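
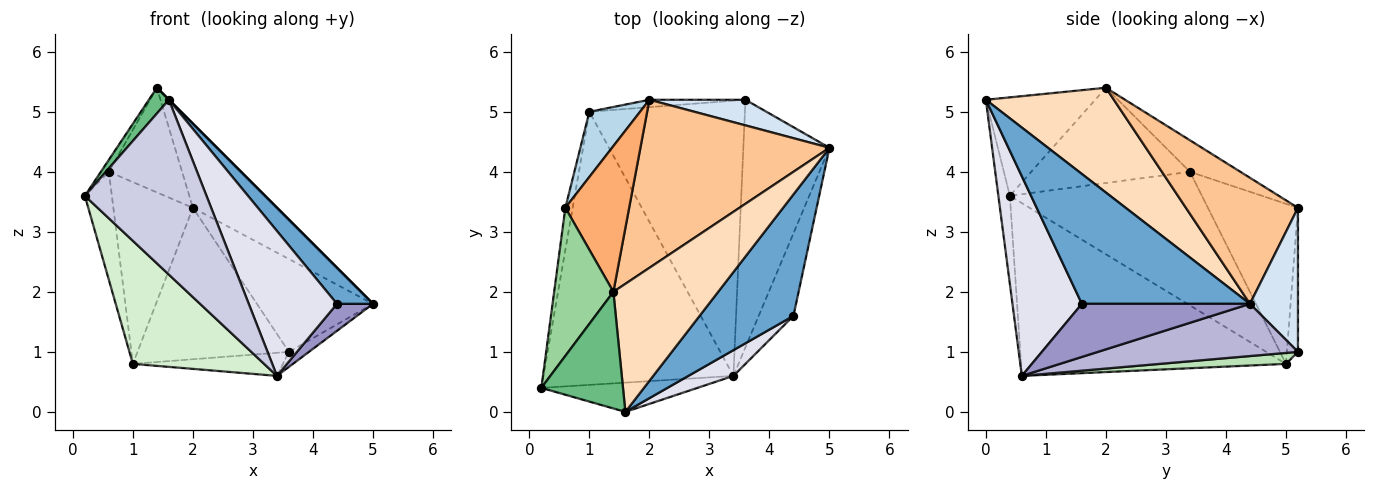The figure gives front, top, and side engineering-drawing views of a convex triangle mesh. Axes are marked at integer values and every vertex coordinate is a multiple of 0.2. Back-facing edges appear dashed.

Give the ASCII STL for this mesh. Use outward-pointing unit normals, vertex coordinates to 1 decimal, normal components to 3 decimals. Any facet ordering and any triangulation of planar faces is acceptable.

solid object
 facet normal 0.799 -0.171 0.577
  outer loop
   vertex 4.4 1.6 1.8
   vertex 5.0 4.4 1.8
   vertex 1.6 0.0 5.2
  endloop
 endfacet
 facet normal -0.989 0.139 -0.054
  outer loop
   vertex 0.6 3.4 4.0
   vertex 1.0 5.0 0.8
   vertex 0.2 0.4 3.6
  endloop
 endfacet
 facet normal -0.729 0.644 0.231
  outer loop
   vertex 0.6 3.4 4.0
   vertex 2.0 5.2 3.4
   vertex 1.0 5.0 0.8
  endloop
 endfacet
 facet normal 0.371 0.895 0.247
  outer loop
   vertex 3.6 5.2 1.0
   vertex 2.0 5.2 3.4
   vertex 5.0 4.4 1.8
  endloop
 endfacet
 facet normal -0.073 0.996 -0.049
  outer loop
   vertex 3.6 5.2 1.0
   vertex 1.0 5.0 0.8
   vertex 2.0 5.2 3.4
  endloop
 endfacet
 facet normal -0.373 0.541 0.754
  outer loop
   vertex 1.4 2.0 5.4
   vertex 2.0 5.2 3.4
   vertex 0.6 3.4 4.0
  endloop
 endfacet
 facet normal 0.512 0.384 0.768
  outer loop
   vertex 1.4 2.0 5.4
   vertex 5.0 4.4 1.8
   vertex 2.0 5.2 3.4
  endloop
 endfacet
 facet normal 0.707 0.000 0.707
  outer loop
   vertex 1.4 2.0 5.4
   vertex 1.6 0.0 5.2
   vertex 5.0 4.4 1.8
  endloop
 endfacet
 facet normal -0.762 -0.139 0.632
  outer loop
   vertex 1.4 2.0 5.4
   vertex 0.2 0.4 3.6
   vertex 1.6 0.0 5.2
  endloop
 endfacet
 facet normal -0.848 0.043 0.528
  outer loop
   vertex 1.4 2.0 5.4
   vertex 0.6 3.4 4.0
   vertex 0.2 0.4 3.6
  endloop
 endfacet
 facet normal 0.070 0.083 -0.994
  outer loop
   vertex 3.4 0.6 0.6
   vertex 1.0 5.0 0.8
   vertex 3.6 5.2 1.0
  endloop
 endfacet
 facet normal -0.638 -0.316 -0.702
  outer loop
   vertex 3.4 0.6 0.6
   vertex 0.2 0.4 3.6
   vertex 1.0 5.0 0.8
  endloop
 endfacet
 facet normal 0.823 -0.176 -0.539
  outer loop
   vertex 3.4 0.6 0.6
   vertex 5.0 4.4 1.8
   vertex 4.4 1.6 1.8
  endloop
 endfacet
 facet normal 0.518 0.052 -0.854
  outer loop
   vertex 3.4 0.6 0.6
   vertex 3.6 5.2 1.0
   vertex 5.0 4.4 1.8
  endloop
 endfacet
 facet normal -0.093 -0.982 -0.164
  outer loop
   vertex 3.4 0.6 0.6
   vertex 1.6 0.0 5.2
   vertex 0.2 0.4 3.6
  endloop
 endfacet
 facet normal 0.613 -0.778 0.138
  outer loop
   vertex 3.4 0.6 0.6
   vertex 4.4 1.6 1.8
   vertex 1.6 0.0 5.2
  endloop
 endfacet
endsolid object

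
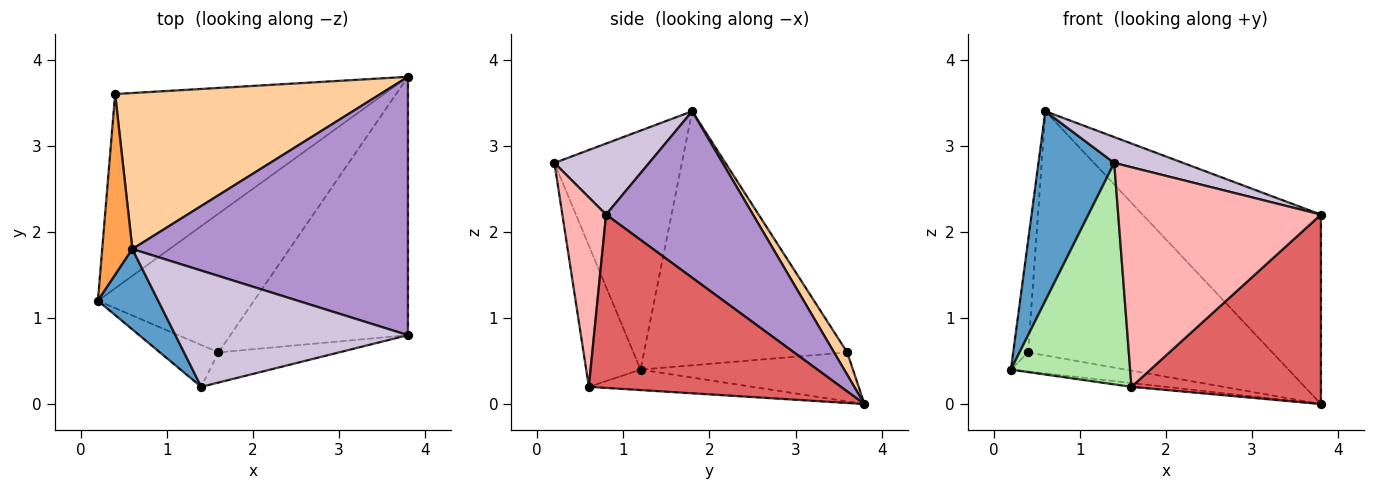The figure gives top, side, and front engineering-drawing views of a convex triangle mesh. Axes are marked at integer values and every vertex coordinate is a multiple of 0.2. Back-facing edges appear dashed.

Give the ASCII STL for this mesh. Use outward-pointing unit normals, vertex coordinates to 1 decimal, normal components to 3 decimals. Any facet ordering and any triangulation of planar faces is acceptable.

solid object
 facet normal -0.840 -0.499 0.212
  outer loop
   vertex 0.6 1.8 3.4
   vertex 0.2 1.2 0.4
   vertex 1.4 0.2 2.8
  endloop
 endfacet
 facet normal -0.178 0.096 -0.979
  outer loop
   vertex 0.4 3.6 0.6
   vertex 3.8 3.8 0.0
   vertex 0.2 1.2 0.4
  endloop
 endfacet
 facet normal -0.990 0.073 0.118
  outer loop
   vertex 0.4 3.6 0.6
   vertex 0.2 1.2 0.4
   vertex 0.6 1.8 3.4
  endloop
 endfacet
 facet normal 0.045 0.842 0.538
  outer loop
   vertex 0.4 3.6 0.6
   vertex 0.6 1.8 3.4
   vertex 3.8 3.8 0.0
  endloop
 endfacet
 facet normal -0.130 0.027 -0.991
  outer loop
   vertex 1.6 0.6 0.2
   vertex 0.2 1.2 0.4
   vertex 3.8 3.8 0.0
  endloop
 endfacet
 facet normal -0.409 -0.897 -0.169
  outer loop
   vertex 1.6 0.6 0.2
   vertex 1.4 0.2 2.8
   vertex 0.2 1.2 0.4
  endloop
 endfacet
 facet normal 0.618 -0.465 -0.634
  outer loop
   vertex 3.8 0.8 2.2
   vertex 1.6 0.6 0.2
   vertex 3.8 3.8 0.0
  endloop
 endfacet
 facet normal 0.209 -0.969 -0.133
  outer loop
   vertex 3.8 0.8 2.2
   vertex 1.4 0.2 2.8
   vertex 1.6 0.6 0.2
  endloop
 endfacet
 facet normal 0.438 0.532 0.725
  outer loop
   vertex 3.8 0.8 2.2
   vertex 3.8 3.8 0.0
   vertex 0.6 1.8 3.4
  endloop
 endfacet
 facet normal 0.286 -0.208 0.935
  outer loop
   vertex 3.8 0.8 2.2
   vertex 0.6 1.8 3.4
   vertex 1.4 0.2 2.8
  endloop
 endfacet
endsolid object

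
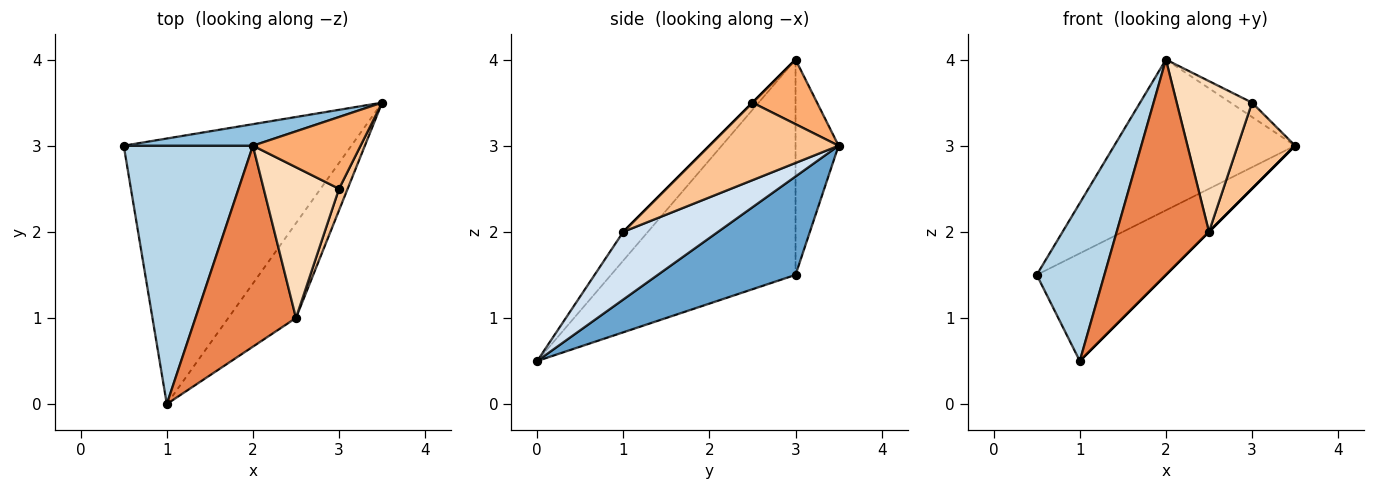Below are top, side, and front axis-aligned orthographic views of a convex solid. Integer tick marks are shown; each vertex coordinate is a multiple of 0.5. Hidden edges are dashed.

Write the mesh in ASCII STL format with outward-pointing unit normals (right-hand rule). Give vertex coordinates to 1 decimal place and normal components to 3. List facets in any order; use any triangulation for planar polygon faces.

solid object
 facet normal 0.372 0.349 -0.860
  outer loop
   vertex 1.0 0.0 0.5
   vertex 0.5 3.0 1.5
   vertex 3.5 3.5 3.0
  endloop
 endfacet
 facet normal -0.229 0.964 0.138
  outer loop
   vertex 2.0 3.0 4.0
   vertex 3.5 3.5 3.0
   vertex 0.5 3.0 1.5
  endloop
 endfacet
 facet normal -0.818 -0.300 0.491
  outer loop
   vertex 2.0 3.0 4.0
   vertex 0.5 3.0 1.5
   vertex 1.0 0.0 0.5
  endloop
 endfacet
 facet normal 0.707 0.000 -0.707
  outer loop
   vertex 2.5 1.0 2.0
   vertex 1.0 0.0 0.5
   vertex 3.5 3.5 3.0
  endloop
 endfacet
 facet normal -0.191 -0.718 0.670
  outer loop
   vertex 2.5 1.0 2.0
   vertex 2.0 3.0 4.0
   vertex 1.0 0.0 0.5
  endloop
 endfacet
 facet normal 0.507 0.169 0.845
  outer loop
   vertex 3.0 2.5 3.5
   vertex 3.5 3.5 3.0
   vertex 2.0 3.0 4.0
  endloop
 endfacet
 facet normal 0.909 -0.404 0.101
  outer loop
   vertex 3.0 2.5 3.5
   vertex 2.5 1.0 2.0
   vertex 3.5 3.5 3.0
  endloop
 endfacet
 facet normal 0.000 -0.707 0.707
  outer loop
   vertex 3.0 2.5 3.5
   vertex 2.0 3.0 4.0
   vertex 2.5 1.0 2.0
  endloop
 endfacet
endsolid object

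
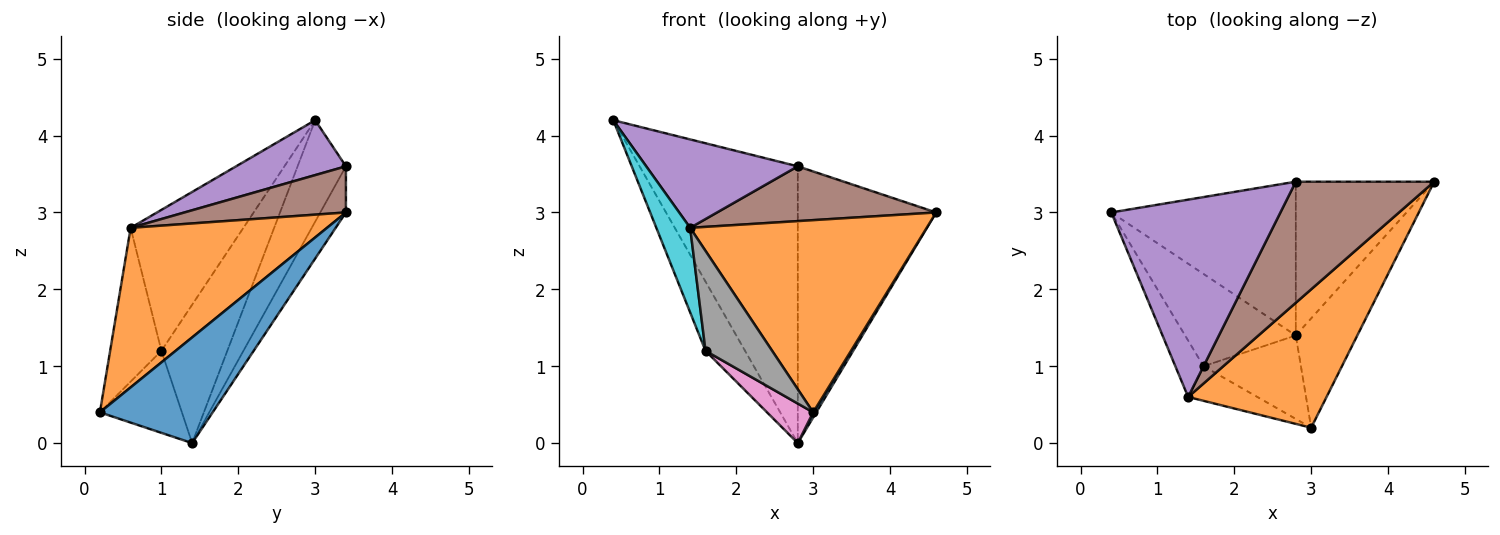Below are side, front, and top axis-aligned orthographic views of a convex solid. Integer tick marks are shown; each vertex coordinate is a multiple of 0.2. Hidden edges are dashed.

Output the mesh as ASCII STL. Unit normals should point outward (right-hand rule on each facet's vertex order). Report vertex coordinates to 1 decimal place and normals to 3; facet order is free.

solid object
 facet normal 0.864 -0.024 -0.503
  outer loop
   vertex 2.8 1.4 0.0
   vertex 4.6 3.4 3.0
   vertex 3.0 0.2 0.4
  endloop
 endfacet
 facet normal 0.559 -0.673 0.485
  outer loop
   vertex 1.4 0.6 2.8
   vertex 3.0 0.2 0.4
   vertex 4.6 3.4 3.0
  endloop
 endfacet
 facet normal -0.258 0.845 -0.469
  outer loop
   vertex 2.8 3.4 3.6
   vertex 2.8 1.4 0.0
   vertex 0.4 3.0 4.2
  endloop
 endfacet
 facet normal -0.160 0.863 -0.479
  outer loop
   vertex 2.8 3.4 3.6
   vertex 4.6 3.4 3.0
   vertex 2.8 1.4 0.0
  endloop
 endfacet
 facet normal 0.284 -0.392 0.875
  outer loop
   vertex 2.8 3.4 3.6
   vertex 0.4 3.0 4.2
   vertex 1.4 0.6 2.8
  endloop
 endfacet
 facet normal 0.291 -0.394 0.872
  outer loop
   vertex 2.8 3.4 3.6
   vertex 1.4 0.6 2.8
   vertex 4.6 3.4 3.0
  endloop
 endfacet
 facet normal -0.606 -0.341 -0.719
  outer loop
   vertex 1.6 1.0 1.2
   vertex 2.8 1.4 0.0
   vertex 3.0 0.2 0.4
  endloop
 endfacet
 facet normal -0.588 -0.764 -0.265
  outer loop
   vertex 1.6 1.0 1.2
   vertex 3.0 0.2 0.4
   vertex 1.4 0.6 2.8
  endloop
 endfacet
 facet normal -0.707 0.424 -0.566
  outer loop
   vertex 1.6 1.0 1.2
   vertex 0.4 3.0 4.2
   vertex 2.8 1.4 0.0
  endloop
 endfacet
 facet normal -0.941 -0.282 -0.188
  outer loop
   vertex 1.6 1.0 1.2
   vertex 1.4 0.6 2.8
   vertex 0.4 3.0 4.2
  endloop
 endfacet
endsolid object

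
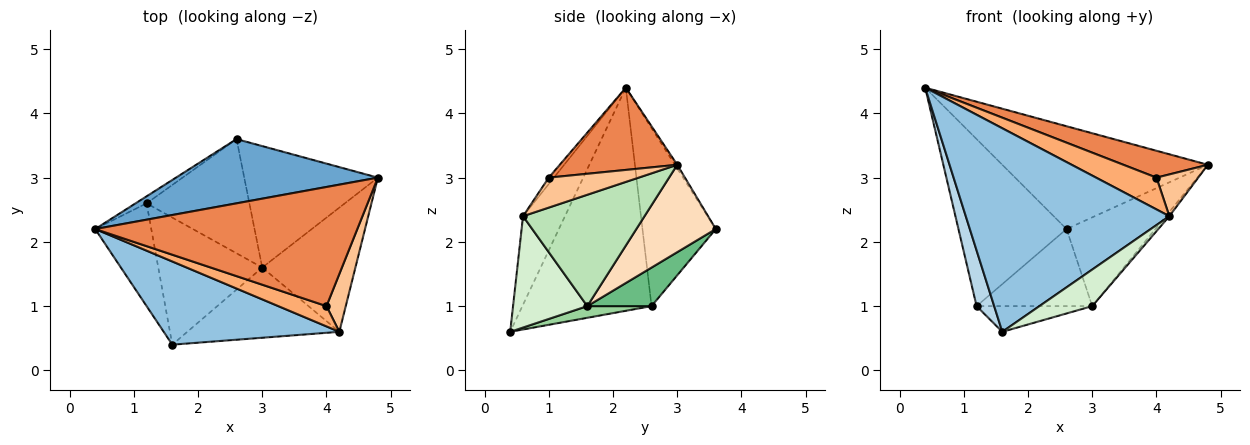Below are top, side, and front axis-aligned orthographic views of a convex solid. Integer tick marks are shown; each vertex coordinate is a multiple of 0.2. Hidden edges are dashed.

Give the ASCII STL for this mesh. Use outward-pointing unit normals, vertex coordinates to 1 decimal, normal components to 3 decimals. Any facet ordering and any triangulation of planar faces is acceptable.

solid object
 facet normal -0.010 0.848 0.530
  outer loop
   vertex 2.6 3.6 2.2
   vertex 0.4 2.2 4.4
   vertex 4.8 3.0 3.2
  endloop
 endfacet
 facet normal -0.187 -0.909 0.372
  outer loop
   vertex 4.2 0.6 2.4
   vertex 0.4 2.2 4.4
   vertex 1.6 0.4 0.6
  endloop
 endfacet
 facet normal -0.962 -0.131 -0.242
  outer loop
   vertex 1.2 2.6 1.0
   vertex 1.6 0.4 0.6
   vertex 0.4 2.2 4.4
  endloop
 endfacet
 facet normal -0.561 0.827 -0.035
  outer loop
   vertex 1.2 2.6 1.0
   vertex 0.4 2.2 4.4
   vertex 2.6 3.6 2.2
  endloop
 endfacet
 facet normal 0.293 -0.210 0.933
  outer loop
   vertex 4.0 1.0 3.0
   vertex 4.8 3.0 3.2
   vertex 0.4 2.2 4.4
  endloop
 endfacet
 facet normal -0.072 -0.841 0.537
  outer loop
   vertex 4.0 1.0 3.0
   vertex 0.4 2.2 4.4
   vertex 4.2 0.6 2.4
  endloop
 endfacet
 facet normal 0.784 -0.364 0.504
  outer loop
   vertex 4.0 1.0 3.0
   vertex 4.2 0.6 2.4
   vertex 4.8 3.0 3.2
  endloop
 endfacet
 facet normal 0.467 0.522 -0.714
  outer loop
   vertex 3.0 1.6 1.0
   vertex 2.6 3.6 2.2
   vertex 4.8 3.0 3.2
  endloop
 endfacet
 facet normal 0.297 0.534 -0.791
  outer loop
   vertex 3.0 1.6 1.0
   vertex 1.2 2.6 1.0
   vertex 2.6 3.6 2.2
  endloop
 endfacet
 facet normal 0.109 0.197 -0.974
  outer loop
   vertex 3.0 1.6 1.0
   vertex 1.6 0.4 0.6
   vertex 1.2 2.6 1.0
  endloop
 endfacet
 facet normal 0.767 0.022 -0.641
  outer loop
   vertex 3.0 1.6 1.0
   vertex 4.8 3.0 3.2
   vertex 4.2 0.6 2.4
  endloop
 endfacet
 facet normal 0.545 -0.388 -0.744
  outer loop
   vertex 3.0 1.6 1.0
   vertex 4.2 0.6 2.4
   vertex 1.6 0.4 0.6
  endloop
 endfacet
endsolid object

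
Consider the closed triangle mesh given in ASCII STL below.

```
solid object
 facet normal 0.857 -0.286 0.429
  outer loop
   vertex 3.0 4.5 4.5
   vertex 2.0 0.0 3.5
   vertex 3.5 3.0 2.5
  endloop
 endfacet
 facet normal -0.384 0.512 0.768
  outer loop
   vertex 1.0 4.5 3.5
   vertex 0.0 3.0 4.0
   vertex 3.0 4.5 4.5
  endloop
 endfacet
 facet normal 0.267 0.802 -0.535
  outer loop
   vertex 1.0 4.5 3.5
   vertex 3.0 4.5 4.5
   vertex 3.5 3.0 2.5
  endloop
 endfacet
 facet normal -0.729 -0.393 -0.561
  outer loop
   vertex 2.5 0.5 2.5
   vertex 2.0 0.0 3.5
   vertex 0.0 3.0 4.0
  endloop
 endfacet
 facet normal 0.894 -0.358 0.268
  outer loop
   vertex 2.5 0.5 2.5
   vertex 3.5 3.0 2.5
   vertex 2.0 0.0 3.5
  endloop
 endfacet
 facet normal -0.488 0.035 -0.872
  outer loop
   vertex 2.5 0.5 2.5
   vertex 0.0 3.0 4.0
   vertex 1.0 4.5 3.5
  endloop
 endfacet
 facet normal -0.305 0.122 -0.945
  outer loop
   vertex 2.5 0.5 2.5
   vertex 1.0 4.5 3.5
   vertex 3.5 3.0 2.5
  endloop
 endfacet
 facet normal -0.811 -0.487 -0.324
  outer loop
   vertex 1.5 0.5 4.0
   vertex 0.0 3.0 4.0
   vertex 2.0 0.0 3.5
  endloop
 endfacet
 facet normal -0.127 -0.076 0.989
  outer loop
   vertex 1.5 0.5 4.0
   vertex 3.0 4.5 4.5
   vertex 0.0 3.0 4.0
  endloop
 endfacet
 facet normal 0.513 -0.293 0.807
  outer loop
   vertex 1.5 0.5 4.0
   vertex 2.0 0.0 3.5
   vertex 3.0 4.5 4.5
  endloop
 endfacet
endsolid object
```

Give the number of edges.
15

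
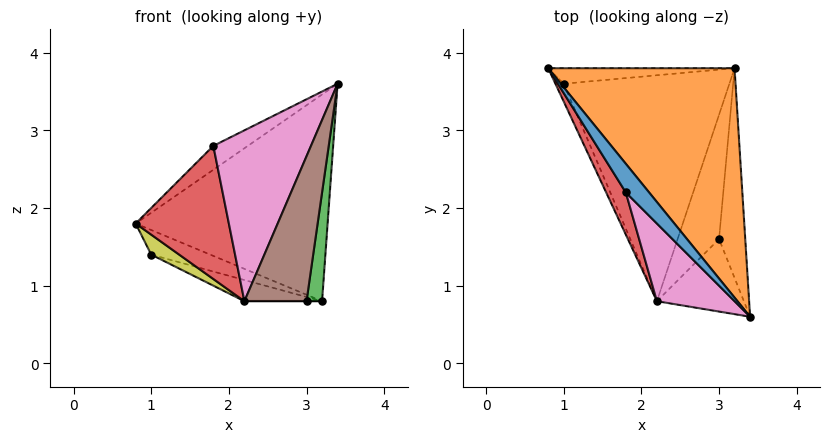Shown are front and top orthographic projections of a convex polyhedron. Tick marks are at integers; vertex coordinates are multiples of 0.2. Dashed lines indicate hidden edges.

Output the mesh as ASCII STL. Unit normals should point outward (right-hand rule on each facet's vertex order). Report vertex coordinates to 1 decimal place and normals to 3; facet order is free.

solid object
 facet normal 0.248 0.620 0.744
  outer loop
   vertex 1.8 2.2 2.8
   vertex 3.4 0.6 3.6
   vertex 0.8 3.8 1.8
  endloop
 endfacet
 facet normal 0.296 0.639 0.710
  outer loop
   vertex 3.2 3.8 0.8
   vertex 0.8 3.8 1.8
   vertex 3.4 0.6 3.6
  endloop
 endfacet
 facet normal 0.981 -0.089 -0.172
  outer loop
   vertex 3.2 3.8 0.8
   vertex 3.4 0.6 3.6
   vertex 3.0 1.6 0.8
  endloop
 endfacet
 facet normal -0.877 -0.458 0.145
  outer loop
   vertex 2.2 0.8 0.8
   vertex 1.8 2.2 2.8
   vertex 0.8 3.8 1.8
  endloop
 endfacet
 facet normal 0.000 0.000 -1.000
  outer loop
   vertex 2.2 0.8 0.8
   vertex 3.2 3.8 0.8
   vertex 3.0 1.6 0.8
  endloop
 endfacet
 facet normal 0.667 -0.667 -0.333
  outer loop
   vertex 2.2 0.8 0.8
   vertex 3.0 1.6 0.8
   vertex 3.4 0.6 3.6
  endloop
 endfacet
 facet normal -0.745 -0.607 0.276
  outer loop
   vertex 2.2 0.8 0.8
   vertex 3.4 0.6 3.6
   vertex 1.8 2.2 2.8
  endloop
 endfacet
 facet normal -0.217 0.825 -0.521
  outer loop
   vertex 1.0 3.6 1.4
   vertex 0.8 3.8 1.8
   vertex 3.2 3.8 0.8
  endloop
 endfacet
 facet normal -0.901 -0.324 -0.288
  outer loop
   vertex 1.0 3.6 1.4
   vertex 2.2 0.8 0.8
   vertex 0.8 3.8 1.8
  endloop
 endfacet
 facet normal -0.270 0.090 -0.959
  outer loop
   vertex 1.0 3.6 1.4
   vertex 3.2 3.8 0.8
   vertex 2.2 0.8 0.8
  endloop
 endfacet
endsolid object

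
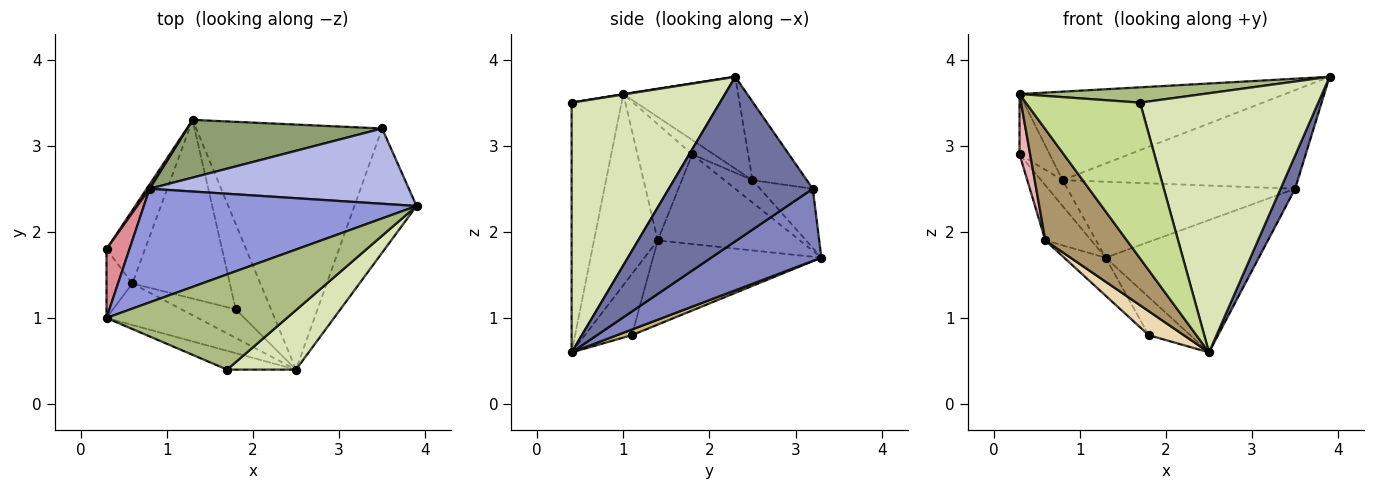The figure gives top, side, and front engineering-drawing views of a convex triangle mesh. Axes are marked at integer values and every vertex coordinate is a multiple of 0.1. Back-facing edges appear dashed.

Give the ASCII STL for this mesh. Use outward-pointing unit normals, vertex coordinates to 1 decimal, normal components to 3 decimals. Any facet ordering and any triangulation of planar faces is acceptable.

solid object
 facet normal 0.931 -0.094 -0.352
  outer loop
   vertex 3.5 3.2 2.5
   vertex 3.9 2.3 3.8
   vertex 2.5 0.4 0.6
  endloop
 endfacet
 facet normal 0.323 0.450 -0.833
  outer loop
   vertex 3.5 3.2 2.5
   vertex 2.5 0.4 0.6
   vertex 1.3 3.3 1.7
  endloop
 endfacet
 facet normal -0.257 0.594 0.762
  outer loop
   vertex 0.8 2.5 2.6
   vertex 0.3 1.0 3.6
   vertex 3.9 2.3 3.8
  endloop
 endfacet
 facet normal -0.181 0.782 0.597
  outer loop
   vertex 0.8 2.5 2.6
   vertex 3.9 2.3 3.8
   vertex 3.5 3.2 2.5
  endloop
 endfacet
 facet normal -0.181 0.783 0.595
  outer loop
   vertex 0.8 2.5 2.6
   vertex 3.5 3.2 2.5
   vertex 1.3 3.3 1.7
  endloop
 endfacet
 facet normal 0.002 -0.159 0.987
  outer loop
   vertex 1.7 0.4 3.5
   vertex 3.9 2.3 3.8
   vertex 0.3 1.0 3.6
  endloop
 endfacet
 facet normal -0.398 -0.911 -0.110
  outer loop
   vertex 1.7 0.4 3.5
   vertex 0.3 1.0 3.6
   vertex 2.5 0.4 0.6
  endloop
 endfacet
 facet normal 0.630 -0.757 0.174
  outer loop
   vertex 1.7 0.4 3.5
   vertex 2.5 0.4 0.6
   vertex 3.9 2.3 3.8
  endloop
 endfacet
 facet normal -0.591 -0.756 -0.282
  outer loop
   vertex 0.6 1.4 1.9
   vertex 2.5 0.4 0.6
   vertex 0.3 1.0 3.6
  endloop
 endfacet
 facet normal 0.144 0.403 -0.904
  outer loop
   vertex 1.8 1.1 0.8
   vertex 1.3 3.3 1.7
   vertex 2.5 0.4 0.6
  endloop
 endfacet
 facet normal -0.645 0.159 -0.747
  outer loop
   vertex 1.8 1.1 0.8
   vertex 0.6 1.4 1.9
   vertex 1.3 3.3 1.7
  endloop
 endfacet
 facet normal -0.653 -0.488 -0.579
  outer loop
   vertex 1.8 1.1 0.8
   vertex 2.5 0.4 0.6
   vertex 0.6 1.4 1.9
  endloop
 endfacet
 facet normal -0.789 0.607 0.101
  outer loop
   vertex 0.3 1.8 2.9
   vertex 0.8 2.5 2.6
   vertex 1.3 3.3 1.7
  endloop
 endfacet
 facet normal -0.881 0.285 -0.378
  outer loop
   vertex 0.3 1.8 2.9
   vertex 1.3 3.3 1.7
   vertex 0.6 1.4 1.9
  endloop
 endfacet
 facet normal -0.426 0.596 0.681
  outer loop
   vertex 0.3 1.8 2.9
   vertex 0.3 1.0 3.6
   vertex 0.8 2.5 2.6
  endloop
 endfacet
 facet normal -0.959 -0.186 -0.213
  outer loop
   vertex 0.3 1.8 2.9
   vertex 0.6 1.4 1.9
   vertex 0.3 1.0 3.6
  endloop
 endfacet
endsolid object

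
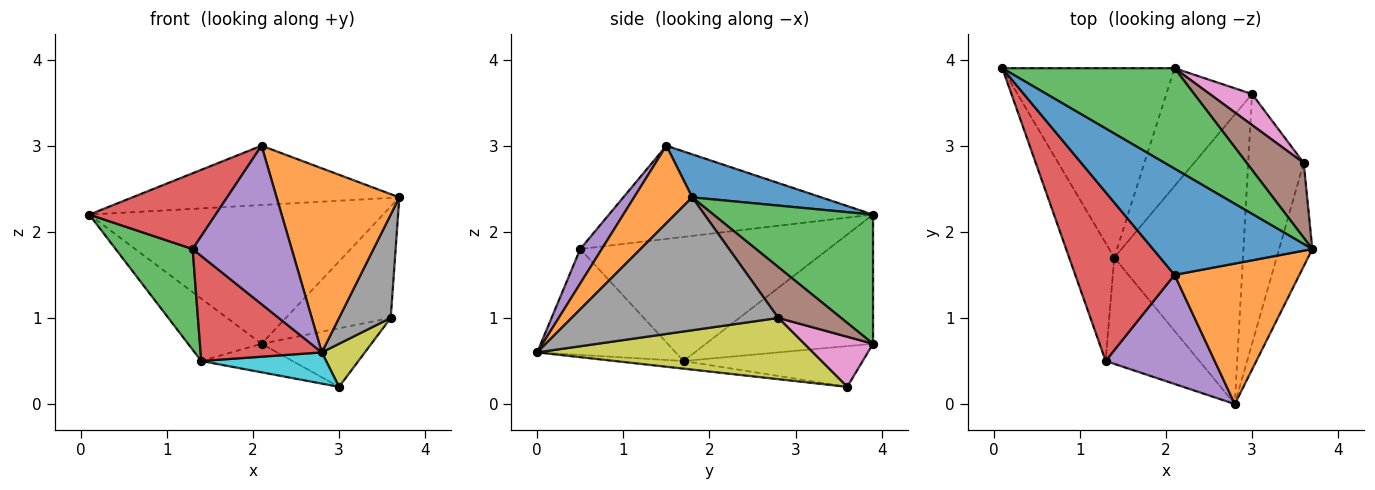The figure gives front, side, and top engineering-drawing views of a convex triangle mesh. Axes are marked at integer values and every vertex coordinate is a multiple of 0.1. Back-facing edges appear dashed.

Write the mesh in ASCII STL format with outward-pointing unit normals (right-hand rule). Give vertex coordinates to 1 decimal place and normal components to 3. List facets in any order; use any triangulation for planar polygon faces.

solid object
 facet normal 0.230 0.475 0.850
  outer loop
   vertex 2.1 1.5 3.0
   vertex 3.7 1.8 2.4
   vertex 0.1 3.9 2.2
  endloop
 endfacet
 facet normal 0.352 -0.744 0.568
  outer loop
   vertex 2.1 1.5 3.0
   vertex 2.8 0.0 0.6
   vertex 3.7 1.8 2.4
  endloop
 endfacet
 facet normal 0.403 0.741 0.537
  outer loop
   vertex 2.1 3.9 0.7
   vertex 0.1 3.9 2.2
   vertex 3.7 1.8 2.4
  endloop
 endfacet
 facet normal -0.650 -0.311 0.693
  outer loop
   vertex 1.3 0.5 1.8
   vertex 2.1 1.5 3.0
   vertex 0.1 3.9 2.2
  endloop
 endfacet
 facet normal 0.176 -0.811 0.558
  outer loop
   vertex 1.3 0.5 1.8
   vertex 2.8 0.0 0.6
   vertex 2.1 1.5 3.0
  endloop
 endfacet
 facet normal 0.445 0.743 0.499
  outer loop
   vertex 3.6 2.8 1.0
   vertex 2.1 3.9 0.7
   vertex 3.7 1.8 2.4
  endloop
 endfacet
 facet normal 0.485 0.773 0.409
  outer loop
   vertex 3.6 2.8 1.0
   vertex 3.0 3.6 0.2
   vertex 2.1 3.9 0.7
  endloop
 endfacet
 facet normal 0.943 -0.236 -0.236
  outer loop
   vertex 3.6 2.8 1.0
   vertex 3.7 1.8 2.4
   vertex 2.8 0.0 0.6
  endloop
 endfacet
 facet normal 0.736 -0.115 -0.667
  outer loop
   vertex 3.6 2.8 1.0
   vertex 2.8 0.0 0.6
   vertex 3.0 3.6 0.2
  endloop
 endfacet
 facet normal -0.059 -0.107 -0.993
  outer loop
   vertex 1.4 1.7 0.5
   vertex 3.0 3.6 0.2
   vertex 2.8 0.0 0.6
  endloop
 endfacet
 facet normal -0.419 0.214 -0.882
  outer loop
   vertex 1.4 1.7 0.5
   vertex 2.1 3.9 0.7
   vertex 3.0 3.6 0.2
  endloop
 endfacet
 facet normal -0.580 0.255 -0.774
  outer loop
   vertex 1.4 1.7 0.5
   vertex 0.1 3.9 2.2
   vertex 2.1 3.9 0.7
  endloop
 endfacet
 facet normal -0.902 -0.280 -0.328
  outer loop
   vertex 1.4 1.7 0.5
   vertex 1.3 0.5 1.8
   vertex 0.1 3.9 2.2
  endloop
 endfacet
 facet normal -0.626 -0.548 -0.554
  outer loop
   vertex 1.4 1.7 0.5
   vertex 2.8 0.0 0.6
   vertex 1.3 0.5 1.8
  endloop
 endfacet
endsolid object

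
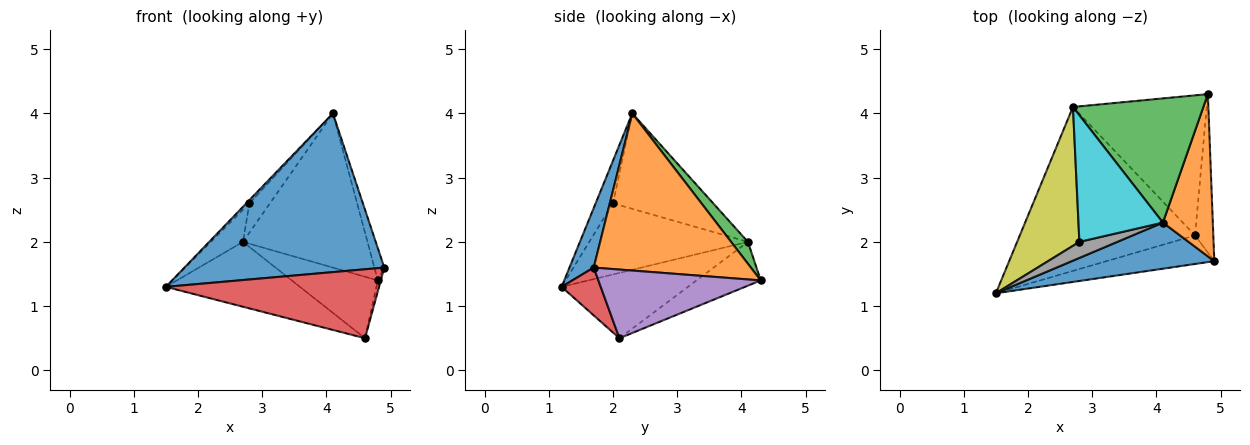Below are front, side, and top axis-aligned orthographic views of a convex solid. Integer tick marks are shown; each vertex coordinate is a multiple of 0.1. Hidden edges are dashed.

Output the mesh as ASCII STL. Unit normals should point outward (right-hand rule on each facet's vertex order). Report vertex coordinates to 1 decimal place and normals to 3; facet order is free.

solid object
 facet normal 0.116 -0.954 0.277
  outer loop
   vertex 4.1 2.3 4.0
   vertex 1.5 1.2 1.3
   vertex 4.9 1.7 1.6
  endloop
 endfacet
 facet normal 0.951 0.060 0.302
  outer loop
   vertex 4.1 2.3 4.0
   vertex 4.9 1.7 1.6
   vertex 4.8 4.3 1.4
  endloop
 endfacet
 facet normal 0.104 0.774 0.624
  outer loop
   vertex 2.7 4.1 2.0
   vertex 4.1 2.3 4.0
   vertex 4.8 4.3 1.4
  endloop
 endfacet
 facet normal 0.167 -0.911 -0.377
  outer loop
   vertex 4.6 2.1 0.5
   vertex 4.9 1.7 1.6
   vertex 1.5 1.2 1.3
  endloop
 endfacet
 facet normal 0.966 0.017 -0.257
  outer loop
   vertex 4.6 2.1 0.5
   vertex 4.8 4.3 1.4
   vertex 4.9 1.7 1.6
  endloop
 endfacet
 facet normal -0.328 0.348 -0.879
  outer loop
   vertex 4.6 2.1 0.5
   vertex 1.5 1.2 1.3
   vertex 2.7 4.1 2.0
  endloop
 endfacet
 facet normal -0.287 0.385 -0.877
  outer loop
   vertex 4.6 2.1 0.5
   vertex 2.7 4.1 2.0
   vertex 4.8 4.3 1.4
  endloop
 endfacet
 facet normal -0.740 0.132 0.659
  outer loop
   vertex 2.8 2.0 2.6
   vertex 1.5 1.2 1.3
   vertex 4.1 2.3 4.0
  endloop
 endfacet
 facet normal -0.744 0.151 0.651
  outer loop
   vertex 2.8 2.0 2.6
   vertex 2.7 4.1 2.0
   vertex 1.5 1.2 1.3
  endloop
 endfacet
 facet normal -0.740 0.152 0.655
  outer loop
   vertex 2.8 2.0 2.6
   vertex 4.1 2.3 4.0
   vertex 2.7 4.1 2.0
  endloop
 endfacet
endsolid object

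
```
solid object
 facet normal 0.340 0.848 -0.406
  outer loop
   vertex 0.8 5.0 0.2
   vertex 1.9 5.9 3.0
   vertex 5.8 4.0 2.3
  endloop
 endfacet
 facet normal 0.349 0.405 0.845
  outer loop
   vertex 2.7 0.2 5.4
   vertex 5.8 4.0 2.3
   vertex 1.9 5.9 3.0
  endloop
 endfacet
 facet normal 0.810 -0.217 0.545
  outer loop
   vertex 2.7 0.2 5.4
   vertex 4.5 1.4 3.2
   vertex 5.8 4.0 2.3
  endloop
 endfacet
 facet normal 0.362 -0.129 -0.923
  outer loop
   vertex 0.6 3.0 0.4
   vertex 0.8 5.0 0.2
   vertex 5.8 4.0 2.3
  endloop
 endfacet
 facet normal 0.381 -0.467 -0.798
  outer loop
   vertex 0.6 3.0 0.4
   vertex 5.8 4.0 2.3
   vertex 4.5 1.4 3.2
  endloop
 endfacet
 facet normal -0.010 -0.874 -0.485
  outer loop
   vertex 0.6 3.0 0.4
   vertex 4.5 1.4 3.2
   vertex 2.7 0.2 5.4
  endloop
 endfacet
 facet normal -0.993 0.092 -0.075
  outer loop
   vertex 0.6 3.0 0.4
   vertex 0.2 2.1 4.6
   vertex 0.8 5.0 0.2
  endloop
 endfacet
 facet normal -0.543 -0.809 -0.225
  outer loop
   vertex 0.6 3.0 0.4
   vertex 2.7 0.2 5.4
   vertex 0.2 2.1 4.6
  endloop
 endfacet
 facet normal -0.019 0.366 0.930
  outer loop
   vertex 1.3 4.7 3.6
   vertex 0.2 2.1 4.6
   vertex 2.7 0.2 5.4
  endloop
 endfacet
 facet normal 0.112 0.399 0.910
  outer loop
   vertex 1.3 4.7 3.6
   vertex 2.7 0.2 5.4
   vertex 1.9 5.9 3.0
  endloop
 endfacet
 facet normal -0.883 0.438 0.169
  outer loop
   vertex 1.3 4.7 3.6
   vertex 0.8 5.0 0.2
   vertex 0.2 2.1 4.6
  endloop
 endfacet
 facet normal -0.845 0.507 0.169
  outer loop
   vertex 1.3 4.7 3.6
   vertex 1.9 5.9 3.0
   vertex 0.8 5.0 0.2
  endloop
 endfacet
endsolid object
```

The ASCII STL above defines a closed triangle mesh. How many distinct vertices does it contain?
8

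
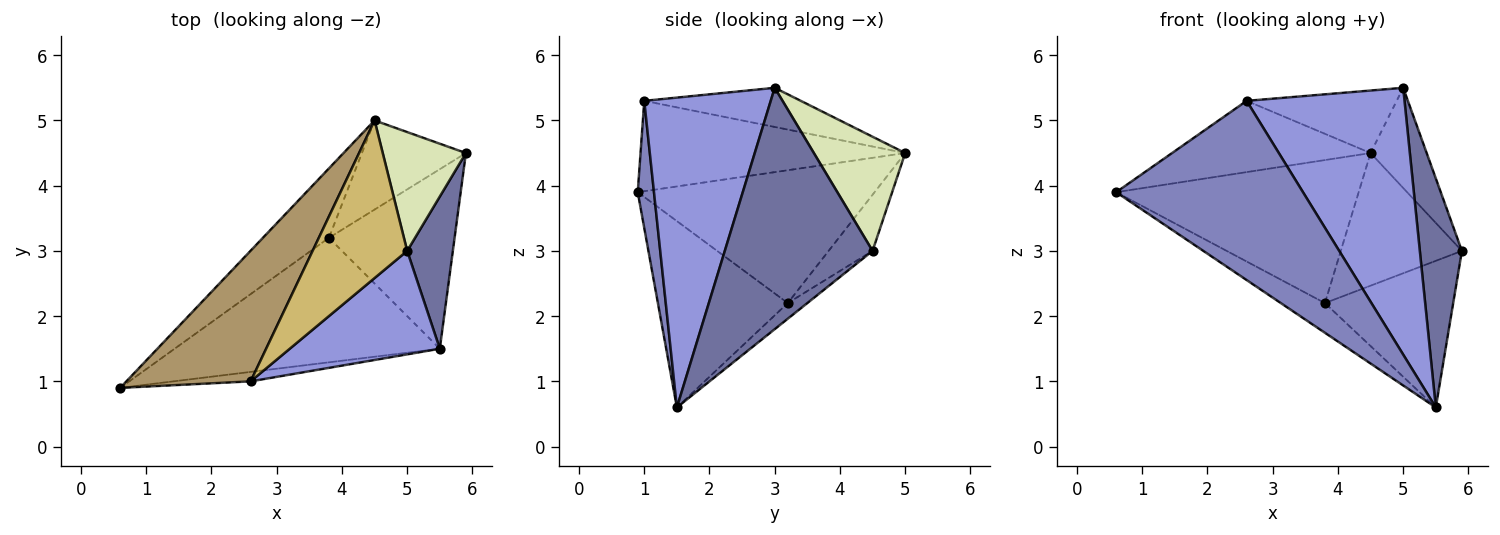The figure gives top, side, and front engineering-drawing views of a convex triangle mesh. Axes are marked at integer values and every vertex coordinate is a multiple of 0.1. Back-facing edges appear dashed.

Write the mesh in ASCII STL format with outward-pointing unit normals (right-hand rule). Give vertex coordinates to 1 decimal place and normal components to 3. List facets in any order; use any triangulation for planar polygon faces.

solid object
 facet normal 0.946 -0.269 0.179
  outer loop
   vertex 5.0 3.0 5.5
   vertex 5.5 1.5 0.6
   vertex 5.9 4.5 3.0
  endloop
 endfacet
 facet normal 0.086 -0.995 -0.052
  outer loop
   vertex 2.6 1.0 5.3
   vertex 0.6 0.9 3.9
   vertex 5.5 1.5 0.6
  endloop
 endfacet
 facet normal 0.598 -0.747 0.290
  outer loop
   vertex 2.6 1.0 5.3
   vertex 5.5 1.5 0.6
   vertex 5.0 3.0 5.5
  endloop
 endfacet
 facet normal -0.564 0.192 -0.803
  outer loop
   vertex 3.8 3.2 2.2
   vertex 5.5 1.5 0.6
   vertex 0.6 0.9 3.9
  endloop
 endfacet
 facet normal -0.096 0.630 -0.771
  outer loop
   vertex 3.8 3.2 2.2
   vertex 5.9 4.5 3.0
   vertex 5.5 1.5 0.6
  endloop
 endfacet
 facet normal -0.660 0.676 -0.328
  outer loop
   vertex 4.5 5.0 4.5
   vertex 3.8 3.2 2.2
   vertex 0.6 0.9 3.9
  endloop
 endfacet
 facet normal -0.288 0.795 -0.534
  outer loop
   vertex 4.5 5.0 4.5
   vertex 5.9 4.5 3.0
   vertex 3.8 3.2 2.2
  endloop
 endfacet
 facet normal 0.724 0.445 0.527
  outer loop
   vertex 4.5 5.0 4.5
   vertex 5.0 3.0 5.5
   vertex 5.9 4.5 3.0
  endloop
 endfacet
 facet normal -0.538 0.404 0.740
  outer loop
   vertex 4.5 5.0 4.5
   vertex 0.6 0.9 3.9
   vertex 2.6 1.0 5.3
  endloop
 endfacet
 facet normal -0.359 0.344 0.868
  outer loop
   vertex 4.5 5.0 4.5
   vertex 2.6 1.0 5.3
   vertex 5.0 3.0 5.5
  endloop
 endfacet
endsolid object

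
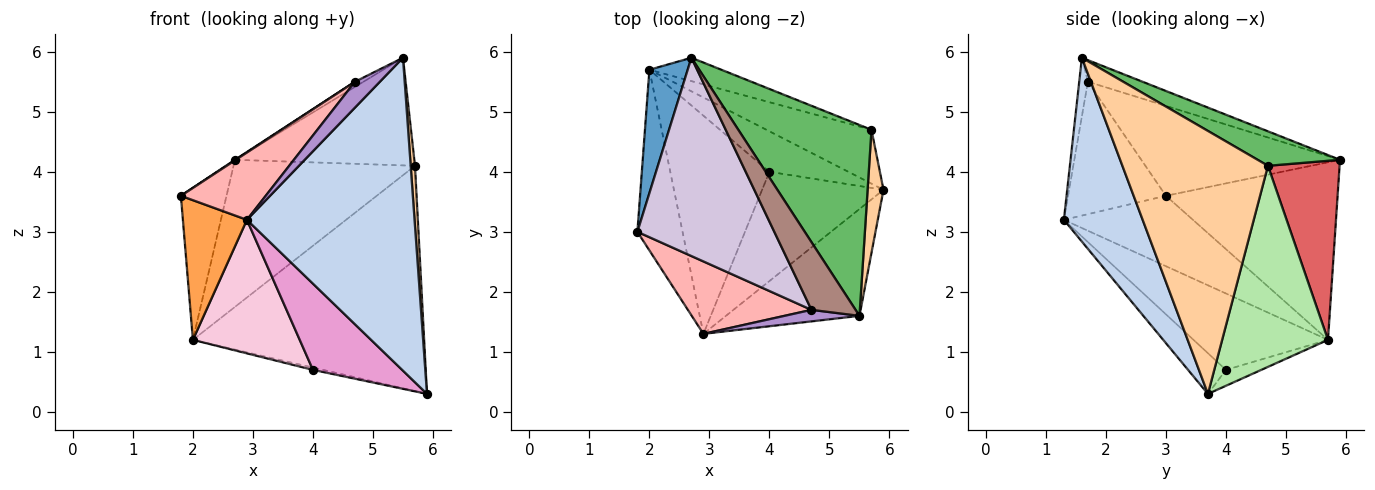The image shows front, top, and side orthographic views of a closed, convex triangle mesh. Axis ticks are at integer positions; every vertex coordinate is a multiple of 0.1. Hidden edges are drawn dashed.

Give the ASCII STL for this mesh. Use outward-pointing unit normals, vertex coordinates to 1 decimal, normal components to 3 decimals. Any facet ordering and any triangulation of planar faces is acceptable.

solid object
 facet normal -0.946 0.251 0.204
  outer loop
   vertex 2.0 5.7 1.2
   vertex 1.8 3.0 3.6
   vertex 2.7 5.9 4.2
  endloop
 endfacet
 facet normal 0.406 -0.865 -0.295
  outer loop
   vertex 2.9 1.3 3.2
   vertex 5.9 3.7 0.3
   vertex 5.5 1.6 5.9
  endloop
 endfacet
 facet normal -0.777 -0.385 -0.498
  outer loop
   vertex 2.9 1.3 3.2
   vertex 1.8 3.0 3.6
   vertex 2.0 5.7 1.2
  endloop
 endfacet
 facet normal 0.998 -0.029 0.060
  outer loop
   vertex 5.7 4.7 4.1
   vertex 5.5 1.6 5.9
   vertex 5.9 3.7 0.3
  endloop
 endfacet
 facet normal 0.220 0.479 0.850
  outer loop
   vertex 5.7 4.7 4.1
   vertex 2.7 5.9 4.2
   vertex 5.5 1.6 5.9
  endloop
 endfacet
 facet normal 0.407 0.889 -0.212
  outer loop
   vertex 5.7 4.7 4.1
   vertex 5.9 3.7 0.3
   vertex 2.0 5.7 1.2
  endloop
 endfacet
 facet normal 0.363 0.920 -0.146
  outer loop
   vertex 5.7 4.7 4.1
   vertex 2.0 5.7 1.2
   vertex 2.7 5.9 4.2
  endloop
 endfacet
 facet normal -0.618 -0.535 0.576
  outer loop
   vertex 4.7 1.7 5.5
   vertex 1.8 3.0 3.6
   vertex 2.9 1.3 3.2
  endloop
 endfacet
 facet normal -0.303 -0.870 0.388
  outer loop
   vertex 4.7 1.7 5.5
   vertex 2.9 1.3 3.2
   vertex 5.5 1.6 5.9
  endloop
 endfacet
 facet normal -0.549 -0.003 0.836
  outer loop
   vertex 4.7 1.7 5.5
   vertex 2.7 5.9 4.2
   vertex 1.8 3.0 3.6
  endloop
 endfacet
 facet normal -0.439 0.068 0.896
  outer loop
   vertex 4.7 1.7 5.5
   vertex 5.5 1.6 5.9
   vertex 2.7 5.9 4.2
  endloop
 endfacet
 facet normal -0.197 0.056 -0.979
  outer loop
   vertex 4.0 4.0 0.7
   vertex 2.0 5.7 1.2
   vertex 5.9 3.7 0.3
  endloop
 endfacet
 facet normal -0.254 -0.599 -0.759
  outer loop
   vertex 4.0 4.0 0.7
   vertex 5.9 3.7 0.3
   vertex 2.9 1.3 3.2
  endloop
 endfacet
 facet normal -0.549 -0.436 -0.713
  outer loop
   vertex 4.0 4.0 0.7
   vertex 2.9 1.3 3.2
   vertex 2.0 5.7 1.2
  endloop
 endfacet
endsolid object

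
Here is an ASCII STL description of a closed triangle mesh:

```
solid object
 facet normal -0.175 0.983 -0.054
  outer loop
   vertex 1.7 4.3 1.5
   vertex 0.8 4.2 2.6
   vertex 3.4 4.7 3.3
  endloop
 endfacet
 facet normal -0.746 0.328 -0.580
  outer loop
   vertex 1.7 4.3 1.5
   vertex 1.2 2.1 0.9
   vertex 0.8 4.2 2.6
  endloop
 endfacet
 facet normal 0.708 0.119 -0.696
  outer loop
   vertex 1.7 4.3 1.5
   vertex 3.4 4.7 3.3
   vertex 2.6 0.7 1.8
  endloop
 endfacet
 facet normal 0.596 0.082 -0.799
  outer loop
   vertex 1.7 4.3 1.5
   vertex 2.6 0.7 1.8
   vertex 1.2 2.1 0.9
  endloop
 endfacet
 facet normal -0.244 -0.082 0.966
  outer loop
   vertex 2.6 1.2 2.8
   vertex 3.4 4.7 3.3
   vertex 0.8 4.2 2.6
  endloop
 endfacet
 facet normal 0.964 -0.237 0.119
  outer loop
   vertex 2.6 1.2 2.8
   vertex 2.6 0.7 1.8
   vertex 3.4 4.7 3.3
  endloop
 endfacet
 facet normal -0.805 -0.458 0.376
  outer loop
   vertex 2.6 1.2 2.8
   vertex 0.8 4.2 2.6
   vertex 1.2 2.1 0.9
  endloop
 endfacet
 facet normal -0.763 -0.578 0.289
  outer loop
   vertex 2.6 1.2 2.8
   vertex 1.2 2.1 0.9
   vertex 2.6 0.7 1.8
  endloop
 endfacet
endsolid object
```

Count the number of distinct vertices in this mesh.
6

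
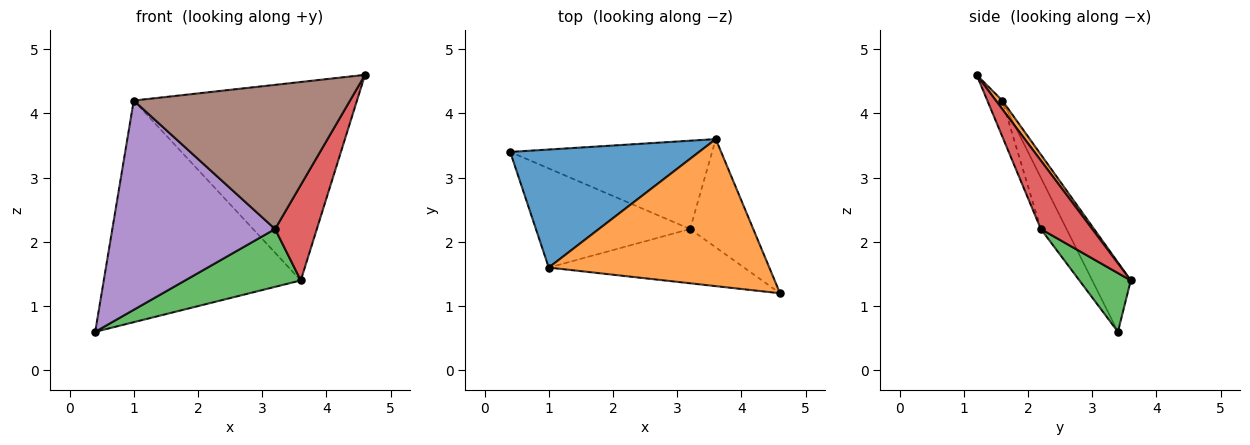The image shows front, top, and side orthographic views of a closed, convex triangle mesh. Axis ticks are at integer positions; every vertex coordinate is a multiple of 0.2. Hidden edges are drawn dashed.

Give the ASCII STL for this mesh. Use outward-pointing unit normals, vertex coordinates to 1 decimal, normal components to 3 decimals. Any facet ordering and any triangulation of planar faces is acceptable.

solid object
 facet normal -0.170 0.870 0.463
  outer loop
   vertex 1.0 1.6 4.2
   vertex 3.6 3.6 1.4
   vertex 0.4 3.4 0.6
  endloop
 endfacet
 facet normal 0.023 0.803 0.595
  outer loop
   vertex 1.0 1.6 4.2
   vertex 4.6 1.2 4.6
   vertex 3.6 3.6 1.4
  endloop
 endfacet
 facet normal 0.236 -0.532 -0.813
  outer loop
   vertex 3.2 2.2 2.2
   vertex 0.4 3.4 0.6
   vertex 3.6 3.6 1.4
  endloop
 endfacet
 facet normal 0.631 -0.513 -0.582
  outer loop
   vertex 3.2 2.2 2.2
   vertex 3.6 3.6 1.4
   vertex 4.6 1.2 4.6
  endloop
 endfacet
 facet normal -0.141 -0.895 -0.424
  outer loop
   vertex 3.2 2.2 2.2
   vertex 1.0 1.6 4.2
   vertex 0.4 3.4 0.6
  endloop
 endfacet
 facet normal -0.065 -0.934 -0.351
  outer loop
   vertex 3.2 2.2 2.2
   vertex 4.6 1.2 4.6
   vertex 1.0 1.6 4.2
  endloop
 endfacet
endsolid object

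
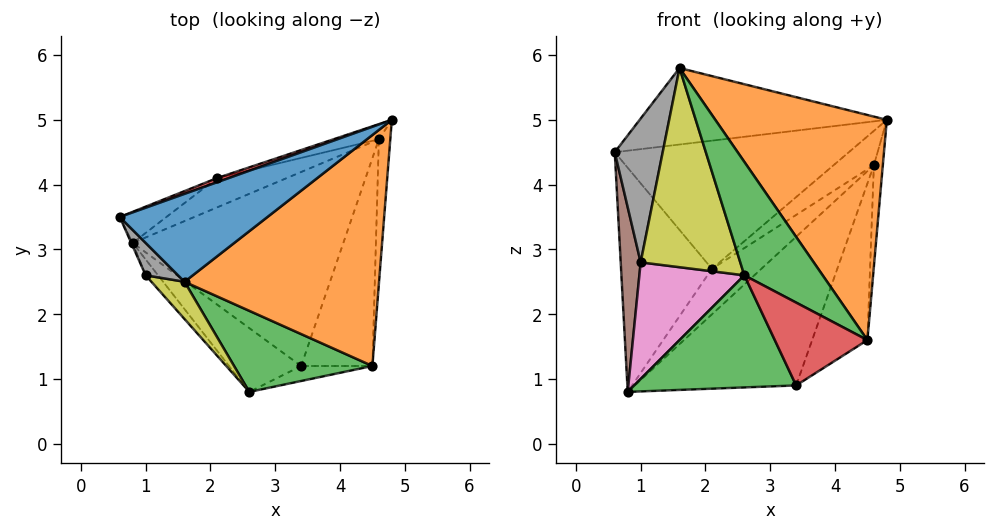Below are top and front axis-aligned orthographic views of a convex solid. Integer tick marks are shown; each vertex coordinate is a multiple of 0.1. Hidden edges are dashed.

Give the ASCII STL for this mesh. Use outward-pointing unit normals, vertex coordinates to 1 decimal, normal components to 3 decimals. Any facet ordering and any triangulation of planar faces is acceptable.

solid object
 facet normal -0.308 0.624 0.718
  outer loop
   vertex 1.6 2.5 5.8
   vertex 4.8 5.0 5.0
   vertex 0.6 3.5 4.5
  endloop
 endfacet
 facet normal 0.587 -0.565 0.580
  outer loop
   vertex 1.6 2.5 5.8
   vertex 4.5 1.2 1.6
   vertex 4.8 5.0 5.0
  endloop
 endfacet
 facet normal 0.431 -0.734 0.525
  outer loop
   vertex 1.6 2.5 5.8
   vertex 2.6 0.8 2.6
   vertex 4.5 1.2 1.6
  endloop
 endfacet
 facet normal -0.339 0.940 0.031
  outer loop
   vertex 2.1 4.1 2.7
   vertex 0.6 3.5 4.5
   vertex 4.8 5.0 5.0
  endloop
 endfacet
 facet normal -0.489 0.864 -0.120
  outer loop
   vertex 2.1 4.1 2.7
   vertex 0.8 3.1 0.8
   vertex 0.6 3.5 4.5
  endloop
 endfacet
 facet normal -0.919 -0.395 -0.007
  outer loop
   vertex 1.0 2.6 2.8
   vertex 0.6 3.5 4.5
   vertex 0.8 3.1 0.8
  endloop
 endfacet
 facet normal -0.749 -0.656 -0.089
  outer loop
   vertex 1.0 2.6 2.8
   vertex 0.8 3.1 0.8
   vertex 2.6 0.8 2.6
  endloop
 endfacet
 facet normal -0.784 -0.606 0.137
  outer loop
   vertex 1.0 2.6 2.8
   vertex 1.6 2.5 5.8
   vertex 0.6 3.5 4.5
  endloop
 endfacet
 facet normal -0.735 -0.667 0.125
  outer loop
   vertex 1.0 2.6 2.8
   vertex 2.6 0.8 2.6
   vertex 1.6 2.5 5.8
  endloop
 endfacet
 facet normal 0.895 0.256 -0.366
  outer loop
   vertex 4.6 4.7 4.3
   vertex 4.8 5.0 5.0
   vertex 4.5 1.2 1.6
  endloop
 endfacet
 facet normal 0.038 0.914 -0.403
  outer loop
   vertex 4.6 4.7 4.3
   vertex 2.1 4.1 2.7
   vertex 4.8 5.0 5.0
  endloop
 endfacet
 facet normal 0.143 0.832 -0.536
  outer loop
   vertex 4.6 4.7 4.3
   vertex 0.8 3.1 0.8
   vertex 2.1 4.1 2.7
  endloop
 endfacet
 facet normal -0.525 -0.740 -0.421
  outer loop
   vertex 3.4 1.2 0.9
   vertex 2.6 0.8 2.6
   vertex 0.8 3.1 0.8
  endloop
 endfacet
 facet normal 0.113 -0.978 -0.177
  outer loop
   vertex 3.4 1.2 0.9
   vertex 4.5 1.2 1.6
   vertex 2.6 0.8 2.6
  endloop
 endfacet
 facet normal 0.429 0.549 -0.717
  outer loop
   vertex 3.4 1.2 0.9
   vertex 0.8 3.1 0.8
   vertex 4.6 4.7 4.3
  endloop
 endfacet
 facet normal 0.453 0.536 -0.712
  outer loop
   vertex 3.4 1.2 0.9
   vertex 4.6 4.7 4.3
   vertex 4.5 1.2 1.6
  endloop
 endfacet
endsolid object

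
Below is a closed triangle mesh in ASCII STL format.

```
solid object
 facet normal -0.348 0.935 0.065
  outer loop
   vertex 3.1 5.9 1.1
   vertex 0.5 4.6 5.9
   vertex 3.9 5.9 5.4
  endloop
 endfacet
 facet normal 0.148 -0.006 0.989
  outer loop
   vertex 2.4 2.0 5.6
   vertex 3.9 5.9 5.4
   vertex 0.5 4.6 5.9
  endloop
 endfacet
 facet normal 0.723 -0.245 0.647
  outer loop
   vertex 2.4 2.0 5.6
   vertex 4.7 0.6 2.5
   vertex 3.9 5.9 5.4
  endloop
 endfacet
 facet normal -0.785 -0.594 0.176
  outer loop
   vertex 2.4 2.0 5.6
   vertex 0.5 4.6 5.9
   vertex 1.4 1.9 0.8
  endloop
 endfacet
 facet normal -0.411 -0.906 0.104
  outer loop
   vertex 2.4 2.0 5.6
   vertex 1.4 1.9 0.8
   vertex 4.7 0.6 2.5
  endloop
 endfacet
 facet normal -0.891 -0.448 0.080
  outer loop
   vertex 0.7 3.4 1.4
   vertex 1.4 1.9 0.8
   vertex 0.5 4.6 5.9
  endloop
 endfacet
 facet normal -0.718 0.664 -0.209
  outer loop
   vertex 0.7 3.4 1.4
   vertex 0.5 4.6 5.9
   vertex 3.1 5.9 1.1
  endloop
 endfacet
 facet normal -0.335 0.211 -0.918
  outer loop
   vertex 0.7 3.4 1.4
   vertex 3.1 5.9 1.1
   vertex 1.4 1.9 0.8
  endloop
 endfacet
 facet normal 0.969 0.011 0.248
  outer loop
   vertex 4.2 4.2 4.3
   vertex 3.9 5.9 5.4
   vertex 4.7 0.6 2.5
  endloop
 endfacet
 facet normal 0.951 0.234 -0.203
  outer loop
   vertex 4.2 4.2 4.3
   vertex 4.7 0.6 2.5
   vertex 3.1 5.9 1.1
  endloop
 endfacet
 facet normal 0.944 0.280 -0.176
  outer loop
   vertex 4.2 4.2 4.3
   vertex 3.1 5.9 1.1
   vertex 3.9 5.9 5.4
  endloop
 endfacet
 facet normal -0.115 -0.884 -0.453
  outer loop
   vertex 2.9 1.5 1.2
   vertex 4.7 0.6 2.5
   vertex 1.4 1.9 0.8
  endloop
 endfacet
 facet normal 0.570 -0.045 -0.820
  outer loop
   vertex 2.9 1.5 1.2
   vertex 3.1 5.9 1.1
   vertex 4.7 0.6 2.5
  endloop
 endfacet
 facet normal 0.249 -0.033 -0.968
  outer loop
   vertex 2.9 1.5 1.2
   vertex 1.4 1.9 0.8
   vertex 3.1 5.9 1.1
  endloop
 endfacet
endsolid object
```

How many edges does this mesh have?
21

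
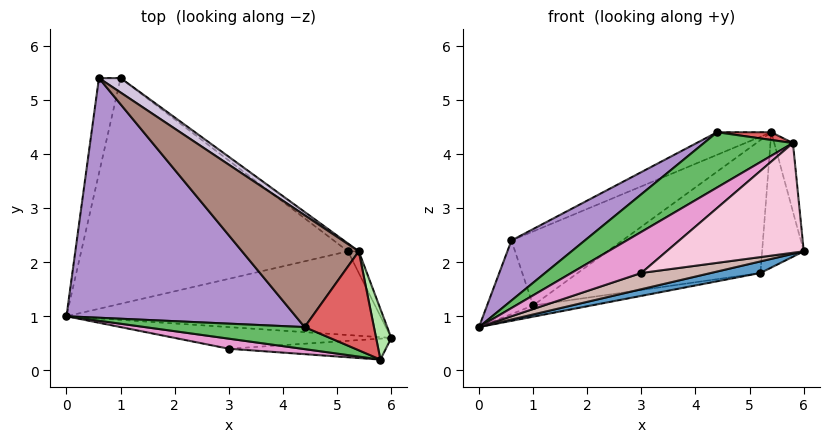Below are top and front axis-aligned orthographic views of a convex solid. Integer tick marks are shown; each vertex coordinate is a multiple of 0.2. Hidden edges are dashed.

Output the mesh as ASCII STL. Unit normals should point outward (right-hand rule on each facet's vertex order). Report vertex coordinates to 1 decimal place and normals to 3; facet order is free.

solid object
 facet normal 0.217 -0.133 -0.967
  outer loop
   vertex 5.2 2.2 1.8
   vertex 6.0 0.6 2.2
   vertex 0.0 1.0 0.8
  endloop
 endfacet
 facet normal 0.178 0.049 -0.983
  outer loop
   vertex 5.2 2.2 1.8
   vertex 0.0 1.0 0.8
   vertex 1.0 5.4 1.2
  endloop
 endfacet
 facet normal 0.899 0.432 -0.069
  outer loop
   vertex 5.2 2.2 1.8
   vertex 5.4 2.2 4.4
   vertex 6.0 0.6 2.2
  endloop
 endfacet
 facet normal 0.610 0.791 -0.047
  outer loop
   vertex 5.2 2.2 1.8
   vertex 1.0 5.4 1.2
   vertex 5.4 2.2 4.4
  endloop
 endfacet
 facet normal -0.326 -0.878 0.350
  outer loop
   vertex 5.8 0.2 4.2
   vertex 4.4 0.8 4.4
   vertex 0.0 1.0 0.8
  endloop
 endfacet
 facet normal 0.974 0.181 0.134
  outer loop
   vertex 5.8 0.2 4.2
   vertex 6.0 0.6 2.2
   vertex 5.4 2.2 4.4
  endloop
 endfacet
 facet normal 0.108 -0.077 0.991
  outer loop
   vertex 5.8 0.2 4.2
   vertex 5.4 2.2 4.4
   vertex 4.4 0.8 4.4
  endloop
 endfacet
 facet normal -0.922 0.237 -0.307
  outer loop
   vertex 0.6 5.4 2.4
   vertex 1.0 5.4 1.2
   vertex 0.0 1.0 0.8
  endloop
 endfacet
 facet normal -0.627 -0.189 0.756
  outer loop
   vertex 0.6 5.4 2.4
   vertex 0.0 1.0 0.8
   vertex 4.4 0.8 4.4
  endloop
 endfacet
 facet normal 0.498 0.851 0.166
  outer loop
   vertex 0.6 5.4 2.4
   vertex 5.4 2.2 4.4
   vertex 1.0 5.4 1.2
  endloop
 endfacet
 facet normal -0.267 0.190 0.945
  outer loop
   vertex 0.6 5.4 2.4
   vertex 4.4 0.8 4.4
   vertex 5.4 2.2 4.4
  endloop
 endfacet
 facet normal 0.145 -0.594 -0.792
  outer loop
   vertex 3.0 0.4 1.8
   vertex 0.0 1.0 0.8
   vertex 6.0 0.6 2.2
  endloop
 endfacet
 facet normal -0.264 -0.937 0.230
  outer loop
   vertex 3.0 0.4 1.8
   vertex 5.8 0.2 4.2
   vertex 0.0 1.0 0.8
  endloop
 endfacet
 facet normal 0.090 -0.978 -0.187
  outer loop
   vertex 3.0 0.4 1.8
   vertex 6.0 0.6 2.2
   vertex 5.8 0.2 4.2
  endloop
 endfacet
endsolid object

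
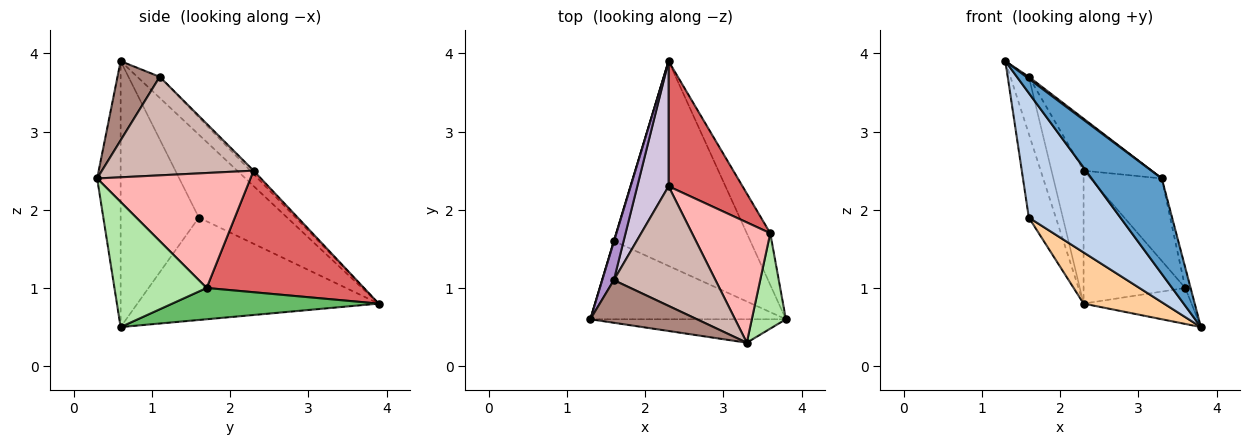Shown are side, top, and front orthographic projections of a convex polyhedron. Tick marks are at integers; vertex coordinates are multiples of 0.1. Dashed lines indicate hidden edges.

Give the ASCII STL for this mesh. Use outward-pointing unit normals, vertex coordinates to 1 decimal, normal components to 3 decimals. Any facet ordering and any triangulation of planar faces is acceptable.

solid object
 facet normal -0.309 -0.924 -0.227
  outer loop
   vertex 3.3 0.3 2.4
   vertex 1.3 0.6 3.9
   vertex 3.8 0.6 0.5
  endloop
 endfacet
 facet normal -0.586 -0.686 -0.431
  outer loop
   vertex 1.6 1.6 1.9
   vertex 3.8 0.6 0.5
   vertex 1.3 0.6 3.9
  endloop
 endfacet
 facet normal -0.956 0.292 0.003
  outer loop
   vertex 1.6 1.6 1.9
   vertex 1.3 0.6 3.9
   vertex 2.3 3.9 0.8
  endloop
 endfacet
 facet normal -0.588 -0.196 -0.784
  outer loop
   vertex 1.6 1.6 1.9
   vertex 2.3 3.9 0.8
   vertex 3.8 0.6 0.5
  endloop
 endfacet
 facet normal 0.738 0.386 -0.554
  outer loop
   vertex 3.6 1.7 1.0
   vertex 3.8 0.6 0.5
   vertex 2.3 3.9 0.8
  endloop
 endfacet
 facet normal 0.963 0.056 0.262
  outer loop
   vertex 3.6 1.7 1.0
   vertex 3.3 0.3 2.4
   vertex 3.8 0.6 0.5
  endloop
 endfacet
 facet normal 0.748 0.483 0.455
  outer loop
   vertex 3.6 1.7 1.0
   vertex 2.3 3.9 0.8
   vertex 2.3 2.3 2.5
  endloop
 endfacet
 facet normal 0.772 0.360 0.525
  outer loop
   vertex 3.6 1.7 1.0
   vertex 2.3 2.3 2.5
   vertex 3.3 0.3 2.4
  endloop
 endfacet
 facet normal -0.711 0.584 0.392
  outer loop
   vertex 1.6 1.1 3.7
   vertex 2.3 3.9 0.8
   vertex 1.3 0.6 3.9
  endloop
 endfacet
 facet normal -0.073 0.726 0.684
  outer loop
   vertex 1.6 1.1 3.7
   vertex 2.3 2.3 2.5
   vertex 2.3 3.9 0.8
  endloop
 endfacet
 facet normal 0.596 -0.037 0.802
  outer loop
   vertex 1.6 1.1 3.7
   vertex 1.3 0.6 3.9
   vertex 3.3 0.3 2.4
  endloop
 endfacet
 facet normal 0.664 0.298 0.685
  outer loop
   vertex 1.6 1.1 3.7
   vertex 3.3 0.3 2.4
   vertex 2.3 2.3 2.5
  endloop
 endfacet
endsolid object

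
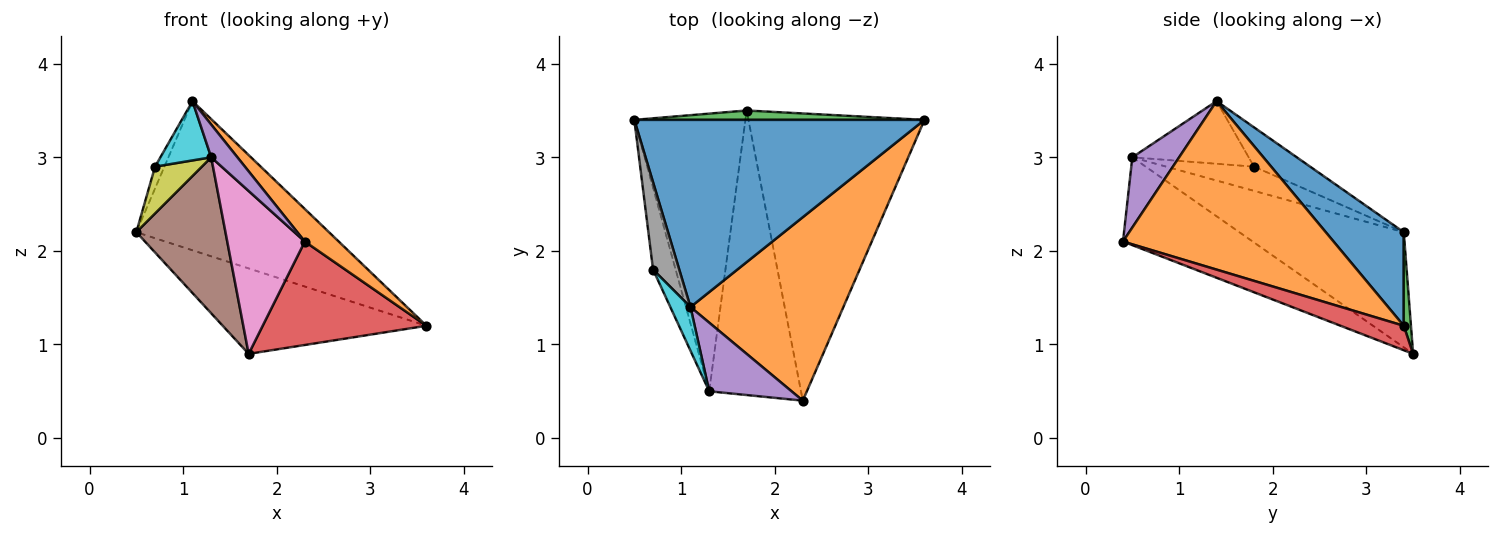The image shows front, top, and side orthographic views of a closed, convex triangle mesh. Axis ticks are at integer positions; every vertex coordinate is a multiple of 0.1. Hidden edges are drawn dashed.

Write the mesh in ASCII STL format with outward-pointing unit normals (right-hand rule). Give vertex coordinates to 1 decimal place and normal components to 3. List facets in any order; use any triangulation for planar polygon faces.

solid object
 facet normal 0.245 0.604 0.758
  outer loop
   vertex 1.1 1.4 3.6
   vertex 3.6 3.4 1.2
   vertex 0.5 3.4 2.2
  endloop
 endfacet
 facet normal 0.735 -0.118 0.667
  outer loop
   vertex 1.1 1.4 3.6
   vertex 2.3 0.4 2.1
   vertex 3.6 3.4 1.2
  endloop
 endfacet
 facet normal 0.035 0.993 0.109
  outer loop
   vertex 1.7 3.5 0.9
   vertex 0.5 3.4 2.2
   vertex 3.6 3.4 1.2
  endloop
 endfacet
 facet normal 0.130 -0.336 -0.933
  outer loop
   vertex 1.7 3.5 0.9
   vertex 3.6 3.4 1.2
   vertex 2.3 0.4 2.1
  endloop
 endfacet
 facet normal 0.610 -0.341 0.715
  outer loop
   vertex 1.3 0.5 3.0
   vertex 2.3 0.4 2.1
   vertex 1.1 1.4 3.6
  endloop
 endfacet
 facet normal -0.670 -0.363 -0.647
  outer loop
   vertex 1.3 0.5 3.0
   vertex 0.5 3.4 2.2
   vertex 1.7 3.5 0.9
  endloop
 endfacet
 facet normal -0.639 -0.382 -0.668
  outer loop
   vertex 1.3 0.5 3.0
   vertex 1.7 3.5 0.9
   vertex 2.3 0.4 2.1
  endloop
 endfacet
 facet normal -0.824 0.137 0.549
  outer loop
   vertex 0.7 1.8 2.9
   vertex 1.1 1.4 3.6
   vertex 0.5 3.4 2.2
  endloop
 endfacet
 facet normal -0.681 -0.363 -0.636
  outer loop
   vertex 0.7 1.8 2.9
   vertex 0.5 3.4 2.2
   vertex 1.3 0.5 3.0
  endloop
 endfacet
 facet normal -0.879 -0.384 0.283
  outer loop
   vertex 0.7 1.8 2.9
   vertex 1.3 0.5 3.0
   vertex 1.1 1.4 3.6
  endloop
 endfacet
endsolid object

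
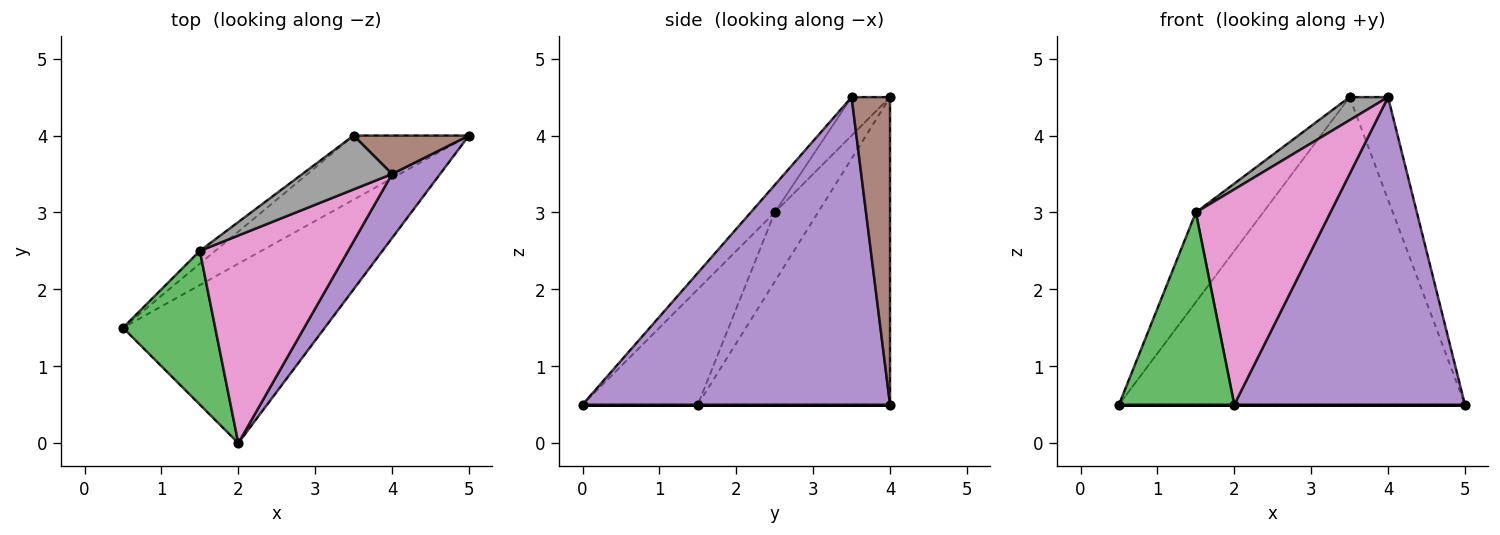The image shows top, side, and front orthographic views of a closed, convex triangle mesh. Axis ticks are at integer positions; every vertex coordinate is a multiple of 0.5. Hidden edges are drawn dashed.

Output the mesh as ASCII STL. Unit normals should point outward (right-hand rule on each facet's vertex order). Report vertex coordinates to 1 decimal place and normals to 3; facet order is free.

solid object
 facet normal 0.000 0.000 -1.000
  outer loop
   vertex 2.0 0.0 0.5
   vertex 0.5 1.5 0.5
   vertex 5.0 4.0 0.5
  endloop
 endfacet
 facet normal -0.478 0.860 -0.179
  outer loop
   vertex 3.5 4.0 4.5
   vertex 5.0 4.0 0.5
   vertex 0.5 1.5 0.5
  endloop
 endfacet
 facet normal -0.615 -0.615 0.492
  outer loop
   vertex 1.5 2.5 3.0
   vertex 0.5 1.5 0.5
   vertex 2.0 0.0 0.5
  endloop
 endfacet
 facet normal -0.537 0.835 -0.119
  outer loop
   vertex 1.5 2.5 3.0
   vertex 3.5 4.0 4.5
   vertex 0.5 1.5 0.5
  endloop
 endfacet
 facet normal 0.794 -0.595 0.124
  outer loop
   vertex 4.0 3.5 4.5
   vertex 2.0 0.0 0.5
   vertex 5.0 4.0 0.5
  endloop
 endfacet
 facet normal 0.683 0.683 0.256
  outer loop
   vertex 4.0 3.5 4.5
   vertex 5.0 4.0 0.5
   vertex 3.5 4.0 4.5
  endloop
 endfacet
 facet normal -0.127 -0.714 0.688
  outer loop
   vertex 4.0 3.5 4.5
   vertex 1.5 2.5 3.0
   vertex 2.0 0.0 0.5
  endloop
 endfacet
 facet normal -0.367 -0.367 0.855
  outer loop
   vertex 4.0 3.5 4.5
   vertex 3.5 4.0 4.5
   vertex 1.5 2.5 3.0
  endloop
 endfacet
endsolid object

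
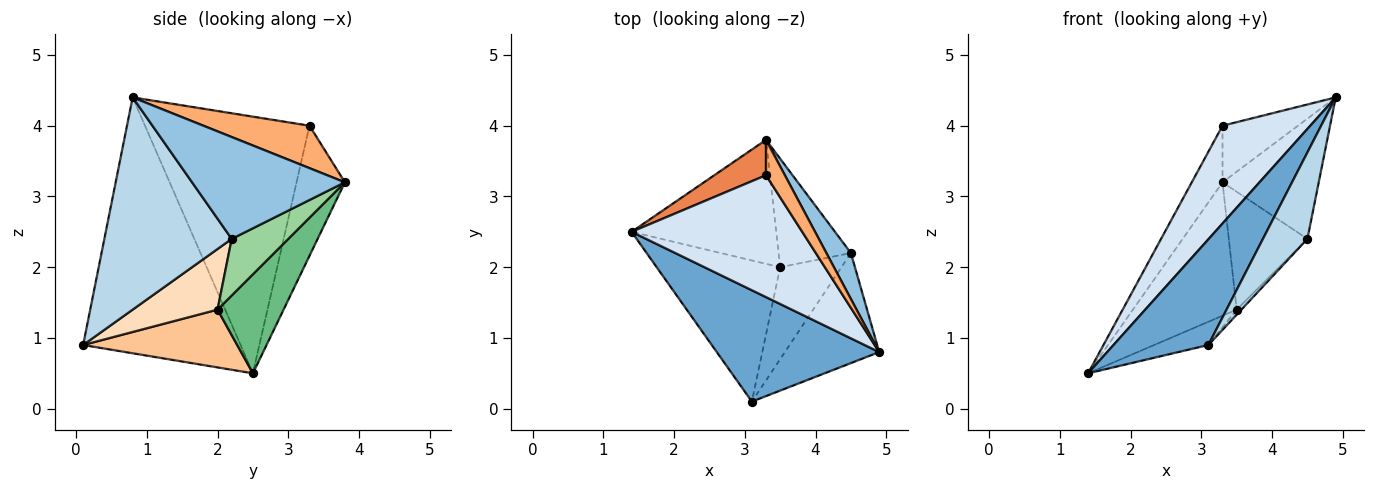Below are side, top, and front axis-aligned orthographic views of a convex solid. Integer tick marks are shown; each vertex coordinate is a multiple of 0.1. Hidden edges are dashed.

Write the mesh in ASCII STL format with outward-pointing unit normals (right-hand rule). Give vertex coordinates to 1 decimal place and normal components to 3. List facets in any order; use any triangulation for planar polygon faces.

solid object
 facet normal -0.752 -0.453 0.478
  outer loop
   vertex 3.1 0.1 0.9
   vertex 4.9 0.8 4.4
   vertex 1.4 2.5 0.5
  endloop
 endfacet
 facet normal 0.829 0.522 0.200
  outer loop
   vertex 4.5 2.2 2.4
   vertex 3.3 3.8 3.2
   vertex 4.9 0.8 4.4
  endloop
 endfacet
 facet normal 0.871 -0.304 -0.387
  outer loop
   vertex 4.5 2.2 2.4
   vertex 4.9 0.8 4.4
   vertex 3.1 0.1 0.9
  endloop
 endfacet
 facet normal -0.761 -0.406 0.506
  outer loop
   vertex 3.3 3.3 4.0
   vertex 1.4 2.5 0.5
   vertex 4.9 0.8 4.4
  endloop
 endfacet
 facet normal -0.800 0.509 0.318
  outer loop
   vertex 3.3 3.3 4.0
   vertex 3.3 3.8 3.2
   vertex 1.4 2.5 0.5
  endloop
 endfacet
 facet normal 0.766 0.545 0.341
  outer loop
   vertex 3.3 3.3 4.0
   vertex 4.9 0.8 4.4
   vertex 3.3 3.8 3.2
  endloop
 endfacet
 facet normal 0.419 0.148 -0.896
  outer loop
   vertex 3.5 2.0 1.4
   vertex 3.1 0.1 0.9
   vertex 1.4 2.5 0.5
  endloop
 endfacet
 facet normal 0.703 0.039 -0.710
  outer loop
   vertex 3.5 2.0 1.4
   vertex 4.5 2.2 2.4
   vertex 3.1 0.1 0.9
  endloop
 endfacet
 facet normal 0.423 0.664 -0.617
  outer loop
   vertex 3.5 2.0 1.4
   vertex 1.4 2.5 0.5
   vertex 3.3 3.8 3.2
  endloop
 endfacet
 facet normal 0.468 0.650 -0.598
  outer loop
   vertex 3.5 2.0 1.4
   vertex 3.3 3.8 3.2
   vertex 4.5 2.2 2.4
  endloop
 endfacet
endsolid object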